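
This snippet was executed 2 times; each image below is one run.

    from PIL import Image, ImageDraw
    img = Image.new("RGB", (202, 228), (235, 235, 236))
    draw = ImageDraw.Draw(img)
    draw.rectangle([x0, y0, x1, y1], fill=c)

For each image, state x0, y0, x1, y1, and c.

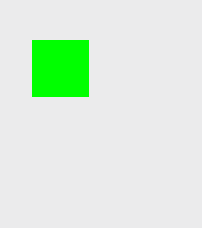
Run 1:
x0 = 32, y0 = 40, x1 = 88, y1 = 96, c = 'lime'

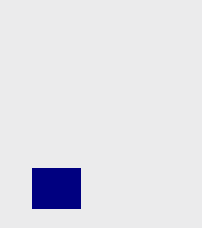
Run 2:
x0 = 32, y0 = 168, x1 = 80, y1 = 208, c = 'navy'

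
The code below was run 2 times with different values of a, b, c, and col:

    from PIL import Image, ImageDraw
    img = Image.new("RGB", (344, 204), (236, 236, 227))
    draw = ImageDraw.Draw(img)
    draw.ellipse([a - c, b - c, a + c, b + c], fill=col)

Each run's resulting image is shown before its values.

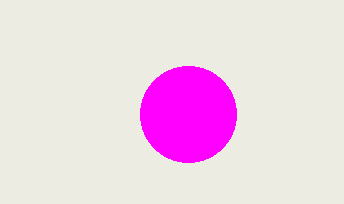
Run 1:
a = 188
b = 114
c = 48
col = 'magenta'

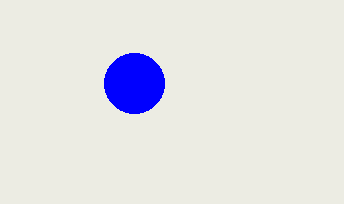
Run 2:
a = 134
b = 83
c = 30
col = 'blue'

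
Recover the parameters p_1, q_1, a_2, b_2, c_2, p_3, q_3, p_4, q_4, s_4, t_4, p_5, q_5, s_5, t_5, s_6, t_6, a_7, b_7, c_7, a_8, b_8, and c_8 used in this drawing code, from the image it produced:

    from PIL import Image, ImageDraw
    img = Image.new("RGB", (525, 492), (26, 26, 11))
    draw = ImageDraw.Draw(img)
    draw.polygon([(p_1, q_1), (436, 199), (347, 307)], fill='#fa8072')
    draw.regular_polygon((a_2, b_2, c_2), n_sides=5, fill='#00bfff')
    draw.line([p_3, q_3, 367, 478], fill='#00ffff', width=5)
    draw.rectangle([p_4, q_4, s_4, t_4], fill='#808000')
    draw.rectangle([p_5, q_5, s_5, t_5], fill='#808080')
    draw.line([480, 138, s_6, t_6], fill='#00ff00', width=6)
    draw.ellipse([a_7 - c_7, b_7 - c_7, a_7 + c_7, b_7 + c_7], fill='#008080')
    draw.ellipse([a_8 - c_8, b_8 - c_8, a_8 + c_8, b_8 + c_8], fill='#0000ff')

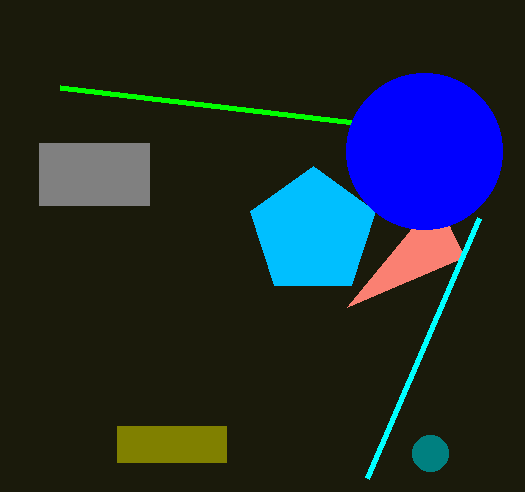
p_1 = 464
q_1 = 257
a_2 = 313
b_2 = 232
c_2 = 66
p_3 = 479
q_3 = 218
p_4 = 117
q_4 = 426
s_4 = 226
t_4 = 462
p_5 = 39
q_5 = 143
s_5 = 149
t_5 = 205
s_6 = 60
t_6 = 88
a_7 = 430
b_7 = 453
c_7 = 18
a_8 = 424
b_8 = 151
c_8 = 78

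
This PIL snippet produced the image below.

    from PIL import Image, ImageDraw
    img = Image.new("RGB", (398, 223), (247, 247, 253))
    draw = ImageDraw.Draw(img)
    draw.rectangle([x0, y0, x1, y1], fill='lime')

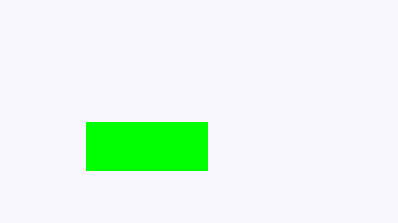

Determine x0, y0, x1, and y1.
x0 = 86; y0 = 122; x1 = 207; y1 = 170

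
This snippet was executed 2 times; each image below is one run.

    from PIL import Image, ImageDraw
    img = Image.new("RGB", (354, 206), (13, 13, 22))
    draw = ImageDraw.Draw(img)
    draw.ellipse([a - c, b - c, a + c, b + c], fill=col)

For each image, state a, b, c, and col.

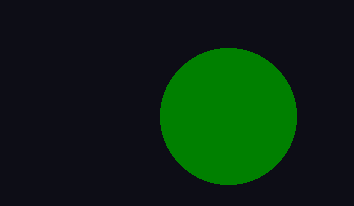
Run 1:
a = 228
b = 116
c = 68
col = 'green'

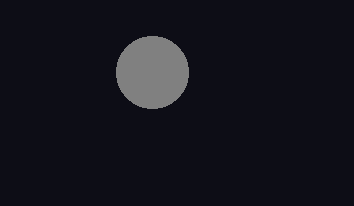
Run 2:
a = 152; b = 72; c = 36; col = 'gray'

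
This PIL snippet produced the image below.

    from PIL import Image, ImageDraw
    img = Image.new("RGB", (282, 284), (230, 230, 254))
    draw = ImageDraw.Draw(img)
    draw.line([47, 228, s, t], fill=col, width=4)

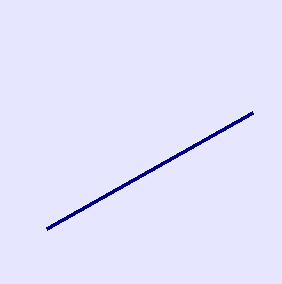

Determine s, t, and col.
s = 253; t = 112; col = 'navy'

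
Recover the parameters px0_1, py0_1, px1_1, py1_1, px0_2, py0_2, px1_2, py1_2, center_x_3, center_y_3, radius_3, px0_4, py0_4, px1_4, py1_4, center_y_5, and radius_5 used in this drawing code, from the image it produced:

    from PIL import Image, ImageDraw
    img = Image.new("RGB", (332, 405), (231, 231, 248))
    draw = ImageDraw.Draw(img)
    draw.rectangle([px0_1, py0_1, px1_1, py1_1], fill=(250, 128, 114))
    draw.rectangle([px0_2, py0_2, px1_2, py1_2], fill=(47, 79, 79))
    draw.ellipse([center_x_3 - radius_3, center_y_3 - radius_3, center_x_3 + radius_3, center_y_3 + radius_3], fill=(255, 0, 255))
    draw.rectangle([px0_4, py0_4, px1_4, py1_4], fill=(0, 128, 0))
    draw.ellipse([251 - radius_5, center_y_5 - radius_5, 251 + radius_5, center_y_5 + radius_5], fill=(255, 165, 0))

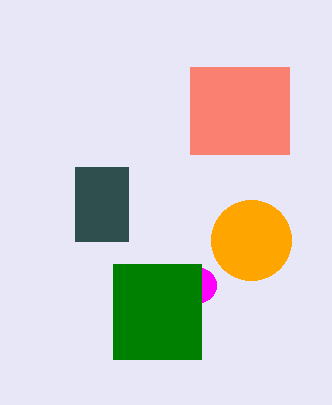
px0_1 = 190; py0_1 = 67; px1_1 = 289; py1_1 = 154; px0_2 = 75; py0_2 = 167; px1_2 = 128; py1_2 = 241; center_x_3 = 199; center_y_3 = 285; radius_3 = 17; px0_4 = 113; py0_4 = 264; px1_4 = 201; py1_4 = 359; center_y_5 = 240; radius_5 = 40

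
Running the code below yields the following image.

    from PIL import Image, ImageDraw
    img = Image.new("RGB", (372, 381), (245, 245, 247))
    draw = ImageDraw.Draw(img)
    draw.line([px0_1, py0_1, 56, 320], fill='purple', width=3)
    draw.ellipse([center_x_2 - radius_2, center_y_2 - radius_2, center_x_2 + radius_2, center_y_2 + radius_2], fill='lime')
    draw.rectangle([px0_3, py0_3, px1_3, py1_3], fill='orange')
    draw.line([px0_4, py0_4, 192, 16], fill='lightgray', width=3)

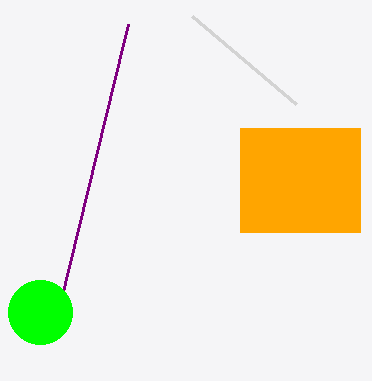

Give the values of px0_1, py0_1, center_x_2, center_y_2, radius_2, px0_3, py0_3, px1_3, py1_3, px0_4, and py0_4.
px0_1 = 128; py0_1 = 24; center_x_2 = 40; center_y_2 = 312; radius_2 = 32; px0_3 = 240; py0_3 = 128; px1_3 = 360; py1_3 = 232; px0_4 = 296; py0_4 = 104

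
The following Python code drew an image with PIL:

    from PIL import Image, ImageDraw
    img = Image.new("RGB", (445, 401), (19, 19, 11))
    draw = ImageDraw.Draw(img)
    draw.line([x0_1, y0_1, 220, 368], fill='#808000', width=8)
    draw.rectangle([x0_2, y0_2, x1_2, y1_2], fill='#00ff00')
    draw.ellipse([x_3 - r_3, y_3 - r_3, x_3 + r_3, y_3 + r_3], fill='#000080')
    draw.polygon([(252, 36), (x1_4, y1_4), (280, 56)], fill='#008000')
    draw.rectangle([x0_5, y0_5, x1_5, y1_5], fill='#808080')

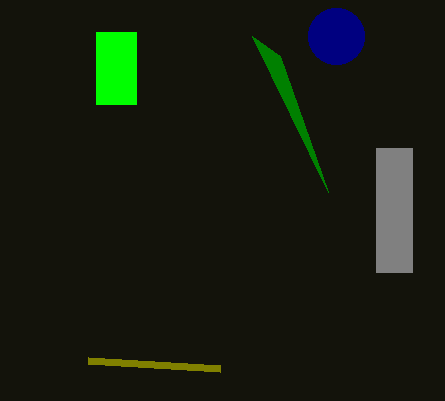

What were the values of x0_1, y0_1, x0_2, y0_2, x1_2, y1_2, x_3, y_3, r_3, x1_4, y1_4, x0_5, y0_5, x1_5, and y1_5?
x0_1 = 88; y0_1 = 360; x0_2 = 96; y0_2 = 32; x1_2 = 136; y1_2 = 104; x_3 = 336; y_3 = 36; r_3 = 28; x1_4 = 328; y1_4 = 192; x0_5 = 376; y0_5 = 148; x1_5 = 412; y1_5 = 272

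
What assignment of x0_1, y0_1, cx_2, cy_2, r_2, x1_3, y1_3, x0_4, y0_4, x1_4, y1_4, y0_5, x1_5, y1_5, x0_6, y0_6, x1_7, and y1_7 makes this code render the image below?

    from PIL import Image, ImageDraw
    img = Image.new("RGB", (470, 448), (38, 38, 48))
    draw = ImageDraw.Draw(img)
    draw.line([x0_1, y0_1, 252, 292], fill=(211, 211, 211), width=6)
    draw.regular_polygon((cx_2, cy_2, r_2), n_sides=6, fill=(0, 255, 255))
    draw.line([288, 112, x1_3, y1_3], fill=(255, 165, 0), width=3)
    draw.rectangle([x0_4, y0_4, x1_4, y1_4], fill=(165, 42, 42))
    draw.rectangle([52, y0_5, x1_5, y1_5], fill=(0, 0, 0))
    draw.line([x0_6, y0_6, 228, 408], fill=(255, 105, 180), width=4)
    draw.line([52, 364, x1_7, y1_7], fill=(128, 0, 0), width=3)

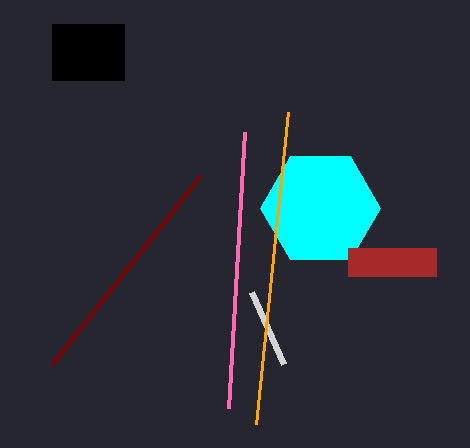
x0_1 = 284
y0_1 = 364
cx_2 = 320
cy_2 = 208
r_2 = 60
x1_3 = 256
y1_3 = 424
x0_4 = 348
y0_4 = 248
x1_4 = 436
y1_4 = 276
y0_5 = 24
x1_5 = 124
y1_5 = 80
x0_6 = 244
y0_6 = 132
x1_7 = 200
y1_7 = 176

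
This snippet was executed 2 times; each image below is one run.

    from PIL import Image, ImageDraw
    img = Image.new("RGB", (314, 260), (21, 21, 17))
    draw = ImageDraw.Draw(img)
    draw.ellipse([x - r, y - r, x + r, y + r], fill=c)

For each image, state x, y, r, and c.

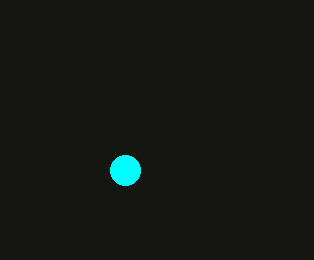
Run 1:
x = 125; y = 170; r = 15; c = 'cyan'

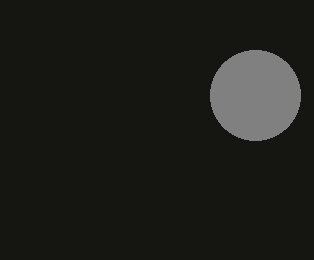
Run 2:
x = 255; y = 95; r = 45; c = 'gray'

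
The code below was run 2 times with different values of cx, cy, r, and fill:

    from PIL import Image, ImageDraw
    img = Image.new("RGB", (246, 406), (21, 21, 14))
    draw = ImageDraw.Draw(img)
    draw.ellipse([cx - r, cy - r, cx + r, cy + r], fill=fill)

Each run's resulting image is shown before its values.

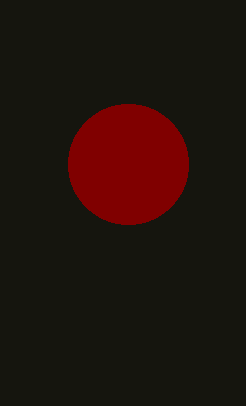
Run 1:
cx = 128
cy = 164
r = 60
fill = 'maroon'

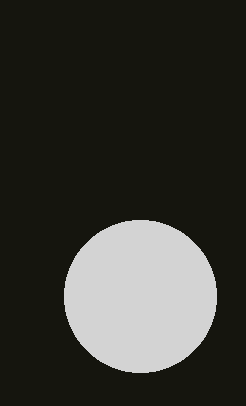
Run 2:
cx = 140; cy = 296; r = 76; fill = 'lightgray'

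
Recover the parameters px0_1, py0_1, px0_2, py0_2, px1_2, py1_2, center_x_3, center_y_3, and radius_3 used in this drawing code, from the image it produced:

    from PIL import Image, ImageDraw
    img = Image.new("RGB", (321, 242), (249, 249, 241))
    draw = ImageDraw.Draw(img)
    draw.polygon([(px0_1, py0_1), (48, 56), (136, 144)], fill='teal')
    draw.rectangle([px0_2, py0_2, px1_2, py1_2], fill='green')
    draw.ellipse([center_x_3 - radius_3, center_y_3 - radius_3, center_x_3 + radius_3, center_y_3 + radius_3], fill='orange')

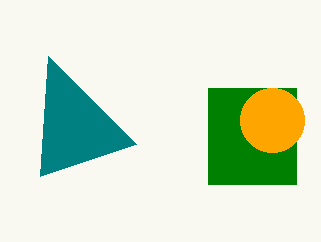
px0_1 = 40
py0_1 = 176
px0_2 = 208
py0_2 = 88
px1_2 = 296
py1_2 = 184
center_x_3 = 272
center_y_3 = 120
radius_3 = 32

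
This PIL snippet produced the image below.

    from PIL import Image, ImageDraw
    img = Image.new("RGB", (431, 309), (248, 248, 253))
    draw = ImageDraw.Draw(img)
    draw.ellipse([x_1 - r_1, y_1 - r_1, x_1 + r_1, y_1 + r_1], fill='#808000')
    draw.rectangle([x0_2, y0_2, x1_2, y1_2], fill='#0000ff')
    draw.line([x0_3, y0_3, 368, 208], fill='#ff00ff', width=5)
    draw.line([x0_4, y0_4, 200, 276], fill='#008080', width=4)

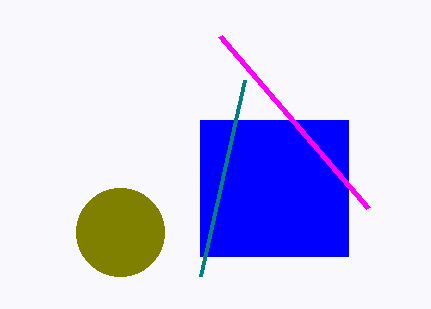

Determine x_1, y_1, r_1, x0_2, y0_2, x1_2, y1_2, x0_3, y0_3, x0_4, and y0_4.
x_1 = 120
y_1 = 232
r_1 = 44
x0_2 = 200
y0_2 = 120
x1_2 = 348
y1_2 = 256
x0_3 = 220
y0_3 = 36
x0_4 = 244
y0_4 = 80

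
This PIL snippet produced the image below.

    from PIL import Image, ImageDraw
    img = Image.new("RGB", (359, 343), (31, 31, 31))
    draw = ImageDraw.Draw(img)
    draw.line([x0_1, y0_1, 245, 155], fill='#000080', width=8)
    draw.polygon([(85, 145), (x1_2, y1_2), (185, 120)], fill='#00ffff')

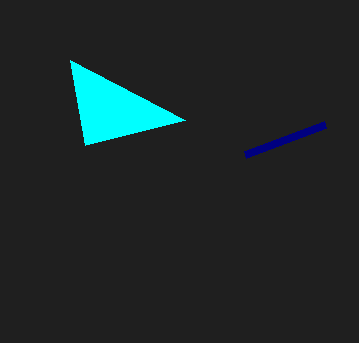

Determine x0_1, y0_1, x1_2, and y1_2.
x0_1 = 325
y0_1 = 125
x1_2 = 70
y1_2 = 60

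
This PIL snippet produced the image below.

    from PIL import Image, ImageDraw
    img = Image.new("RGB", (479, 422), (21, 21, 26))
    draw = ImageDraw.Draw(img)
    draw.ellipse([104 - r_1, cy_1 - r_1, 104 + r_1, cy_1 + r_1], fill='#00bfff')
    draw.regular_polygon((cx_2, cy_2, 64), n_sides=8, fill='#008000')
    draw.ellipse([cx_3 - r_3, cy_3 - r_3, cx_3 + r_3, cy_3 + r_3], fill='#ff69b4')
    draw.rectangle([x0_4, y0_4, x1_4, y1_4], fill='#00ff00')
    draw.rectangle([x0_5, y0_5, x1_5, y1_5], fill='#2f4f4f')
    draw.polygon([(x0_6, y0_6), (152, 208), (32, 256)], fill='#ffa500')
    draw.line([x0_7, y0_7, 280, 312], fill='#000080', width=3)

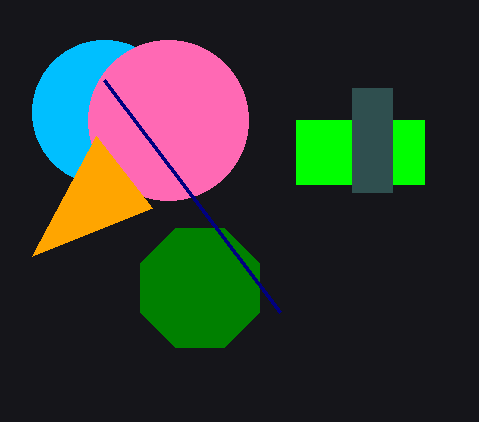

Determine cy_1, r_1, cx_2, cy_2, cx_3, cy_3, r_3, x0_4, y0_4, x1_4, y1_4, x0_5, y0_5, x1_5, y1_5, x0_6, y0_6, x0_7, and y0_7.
cy_1 = 112, r_1 = 72, cx_2 = 200, cy_2 = 288, cx_3 = 168, cy_3 = 120, r_3 = 80, x0_4 = 296, y0_4 = 120, x1_4 = 424, y1_4 = 184, x0_5 = 352, y0_5 = 88, x1_5 = 392, y1_5 = 192, x0_6 = 96, y0_6 = 136, x0_7 = 104, y0_7 = 80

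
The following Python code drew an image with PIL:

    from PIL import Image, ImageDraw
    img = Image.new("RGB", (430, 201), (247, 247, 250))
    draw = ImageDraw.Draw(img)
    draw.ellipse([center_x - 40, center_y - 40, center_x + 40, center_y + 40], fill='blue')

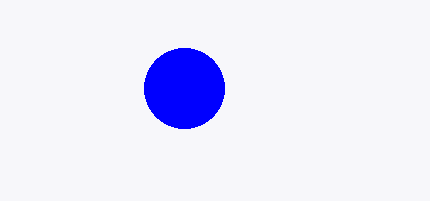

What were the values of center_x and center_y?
center_x = 184; center_y = 88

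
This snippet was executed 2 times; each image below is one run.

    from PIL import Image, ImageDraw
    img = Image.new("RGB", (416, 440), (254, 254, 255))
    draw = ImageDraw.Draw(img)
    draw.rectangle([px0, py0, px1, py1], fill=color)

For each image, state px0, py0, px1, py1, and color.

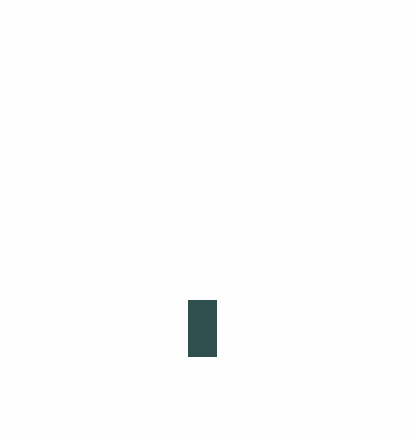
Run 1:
px0 = 188, py0 = 300, px1 = 216, py1 = 356, color = 'darkslategray'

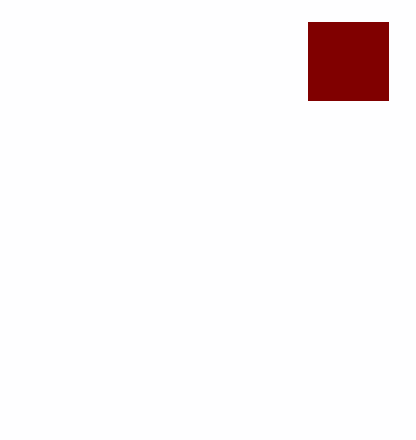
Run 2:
px0 = 308, py0 = 22, px1 = 388, py1 = 100, color = 'maroon'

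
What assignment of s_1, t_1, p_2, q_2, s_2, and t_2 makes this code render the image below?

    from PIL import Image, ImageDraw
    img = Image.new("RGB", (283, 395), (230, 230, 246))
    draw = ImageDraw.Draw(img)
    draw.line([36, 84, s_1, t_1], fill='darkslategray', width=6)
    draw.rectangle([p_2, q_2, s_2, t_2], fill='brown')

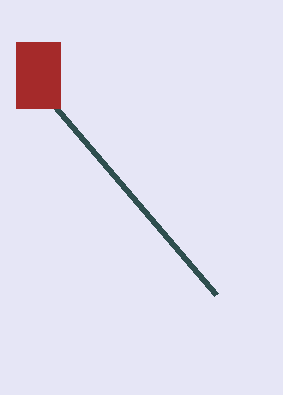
s_1 = 216; t_1 = 294; p_2 = 16; q_2 = 42; s_2 = 60; t_2 = 108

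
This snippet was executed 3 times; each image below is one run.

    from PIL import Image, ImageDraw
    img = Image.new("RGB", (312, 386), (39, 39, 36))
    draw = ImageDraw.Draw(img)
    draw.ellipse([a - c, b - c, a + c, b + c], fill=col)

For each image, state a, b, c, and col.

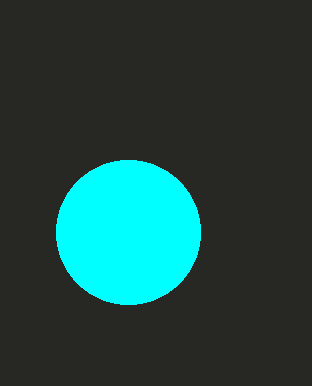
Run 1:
a = 128, b = 232, c = 72, col = 'cyan'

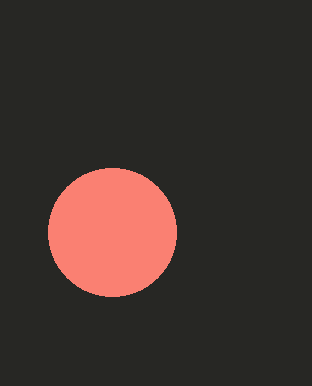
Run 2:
a = 112
b = 232
c = 64
col = 'salmon'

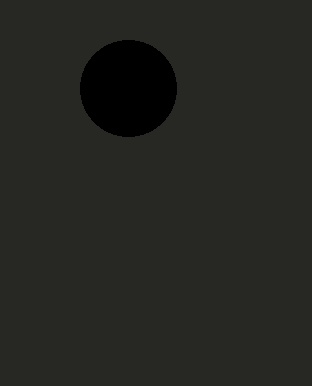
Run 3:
a = 128, b = 88, c = 48, col = 'black'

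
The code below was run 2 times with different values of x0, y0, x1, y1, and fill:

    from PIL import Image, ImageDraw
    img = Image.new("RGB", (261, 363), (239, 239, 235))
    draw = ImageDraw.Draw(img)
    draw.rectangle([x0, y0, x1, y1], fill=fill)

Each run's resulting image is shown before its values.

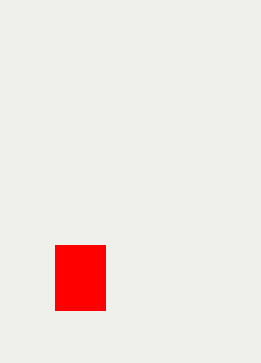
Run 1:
x0 = 55
y0 = 245
x1 = 105
y1 = 310
fill = 'red'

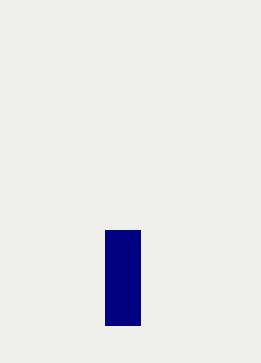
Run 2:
x0 = 105; y0 = 230; x1 = 140; y1 = 325; fill = 'navy'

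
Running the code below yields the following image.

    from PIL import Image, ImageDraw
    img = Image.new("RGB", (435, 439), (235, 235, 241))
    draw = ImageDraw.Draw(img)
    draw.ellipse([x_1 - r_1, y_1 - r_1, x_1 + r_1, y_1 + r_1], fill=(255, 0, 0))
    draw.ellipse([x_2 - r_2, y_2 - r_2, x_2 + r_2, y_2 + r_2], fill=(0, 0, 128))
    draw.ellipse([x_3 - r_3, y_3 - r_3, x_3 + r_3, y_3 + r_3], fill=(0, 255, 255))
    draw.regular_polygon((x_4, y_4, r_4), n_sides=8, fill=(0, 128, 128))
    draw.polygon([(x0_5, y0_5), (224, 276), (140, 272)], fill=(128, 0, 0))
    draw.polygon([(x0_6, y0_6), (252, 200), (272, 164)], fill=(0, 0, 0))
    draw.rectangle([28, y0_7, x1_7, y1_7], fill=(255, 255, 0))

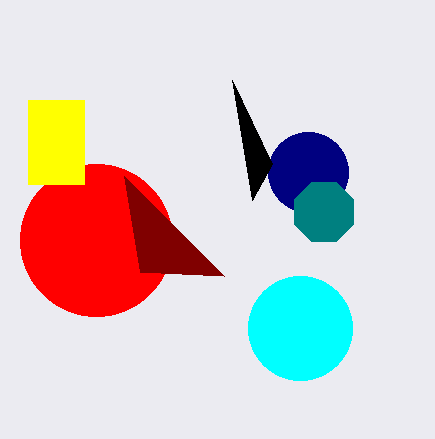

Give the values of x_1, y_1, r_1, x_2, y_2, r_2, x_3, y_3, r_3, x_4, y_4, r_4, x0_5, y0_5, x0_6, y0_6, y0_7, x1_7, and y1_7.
x_1 = 96; y_1 = 240; r_1 = 76; x_2 = 308; y_2 = 172; r_2 = 40; x_3 = 300; y_3 = 328; r_3 = 52; x_4 = 324; y_4 = 212; r_4 = 32; x0_5 = 124; y0_5 = 176; x0_6 = 232; y0_6 = 80; y0_7 = 100; x1_7 = 84; y1_7 = 184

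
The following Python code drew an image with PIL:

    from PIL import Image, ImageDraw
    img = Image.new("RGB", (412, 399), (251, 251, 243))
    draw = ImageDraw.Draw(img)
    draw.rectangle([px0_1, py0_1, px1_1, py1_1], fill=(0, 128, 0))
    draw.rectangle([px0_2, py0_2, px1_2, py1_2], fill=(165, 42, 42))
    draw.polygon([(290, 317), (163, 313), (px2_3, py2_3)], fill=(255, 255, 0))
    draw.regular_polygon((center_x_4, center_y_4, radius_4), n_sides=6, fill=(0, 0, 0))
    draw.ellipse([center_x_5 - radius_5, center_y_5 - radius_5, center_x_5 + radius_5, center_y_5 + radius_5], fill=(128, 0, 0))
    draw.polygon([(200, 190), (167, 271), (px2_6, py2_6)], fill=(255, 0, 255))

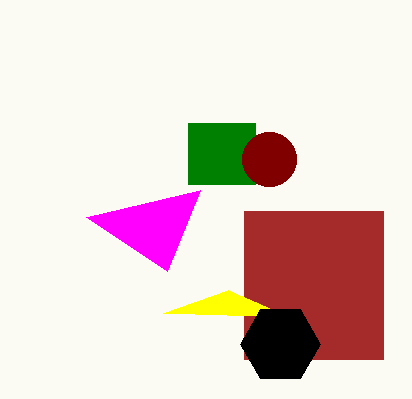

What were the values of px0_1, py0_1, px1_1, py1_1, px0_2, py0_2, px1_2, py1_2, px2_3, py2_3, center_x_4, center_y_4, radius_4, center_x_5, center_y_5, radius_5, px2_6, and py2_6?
px0_1 = 188, py0_1 = 123, px1_1 = 255, py1_1 = 184, px0_2 = 244, py0_2 = 211, px1_2 = 383, py1_2 = 359, px2_3 = 228, py2_3 = 290, center_x_4 = 280, center_y_4 = 344, radius_4 = 40, center_x_5 = 269, center_y_5 = 159, radius_5 = 27, px2_6 = 86, py2_6 = 217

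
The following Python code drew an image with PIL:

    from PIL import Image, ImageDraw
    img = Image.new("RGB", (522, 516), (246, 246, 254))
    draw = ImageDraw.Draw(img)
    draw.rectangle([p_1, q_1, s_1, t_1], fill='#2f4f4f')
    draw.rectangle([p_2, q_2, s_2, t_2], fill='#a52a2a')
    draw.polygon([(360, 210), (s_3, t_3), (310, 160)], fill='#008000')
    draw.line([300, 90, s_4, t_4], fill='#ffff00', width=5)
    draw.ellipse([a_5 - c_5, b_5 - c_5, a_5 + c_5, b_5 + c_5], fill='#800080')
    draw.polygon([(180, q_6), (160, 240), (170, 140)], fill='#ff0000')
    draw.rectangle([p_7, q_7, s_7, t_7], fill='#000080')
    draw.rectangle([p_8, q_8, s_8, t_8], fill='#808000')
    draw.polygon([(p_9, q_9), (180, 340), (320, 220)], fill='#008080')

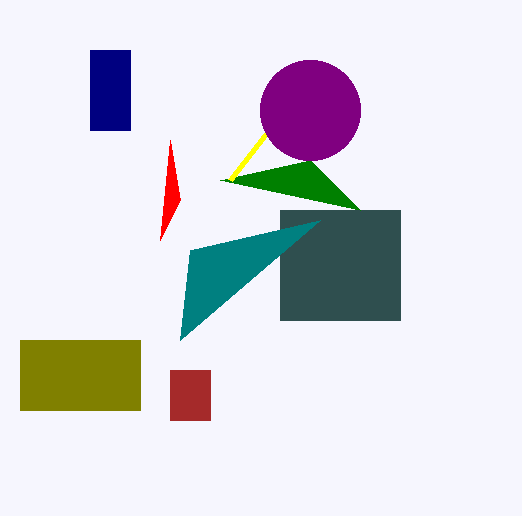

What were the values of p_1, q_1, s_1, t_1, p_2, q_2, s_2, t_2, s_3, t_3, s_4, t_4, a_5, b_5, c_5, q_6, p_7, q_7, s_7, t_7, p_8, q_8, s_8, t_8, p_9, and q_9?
p_1 = 280
q_1 = 210
s_1 = 400
t_1 = 320
p_2 = 170
q_2 = 370
s_2 = 210
t_2 = 420
s_3 = 220
t_3 = 180
s_4 = 230
t_4 = 180
a_5 = 310
b_5 = 110
c_5 = 50
q_6 = 200
p_7 = 90
q_7 = 50
s_7 = 130
t_7 = 130
p_8 = 20
q_8 = 340
s_8 = 140
t_8 = 410
p_9 = 190
q_9 = 250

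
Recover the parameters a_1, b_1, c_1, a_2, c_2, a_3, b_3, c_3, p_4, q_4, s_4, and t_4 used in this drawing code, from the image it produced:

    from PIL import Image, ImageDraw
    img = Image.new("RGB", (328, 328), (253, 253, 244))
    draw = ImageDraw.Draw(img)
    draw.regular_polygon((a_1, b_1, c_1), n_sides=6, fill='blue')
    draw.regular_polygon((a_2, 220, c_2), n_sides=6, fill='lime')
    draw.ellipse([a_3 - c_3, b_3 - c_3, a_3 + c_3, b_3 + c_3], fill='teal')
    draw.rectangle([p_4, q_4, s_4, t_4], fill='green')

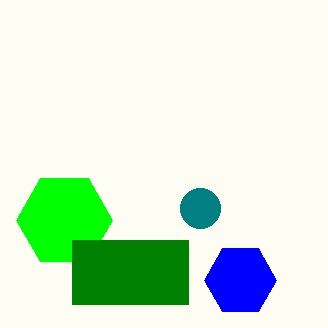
a_1 = 240
b_1 = 280
c_1 = 36
a_2 = 64
c_2 = 48
a_3 = 200
b_3 = 208
c_3 = 20
p_4 = 72
q_4 = 240
s_4 = 188
t_4 = 304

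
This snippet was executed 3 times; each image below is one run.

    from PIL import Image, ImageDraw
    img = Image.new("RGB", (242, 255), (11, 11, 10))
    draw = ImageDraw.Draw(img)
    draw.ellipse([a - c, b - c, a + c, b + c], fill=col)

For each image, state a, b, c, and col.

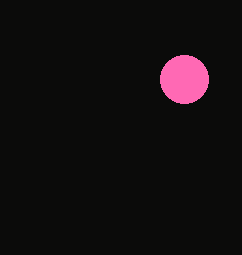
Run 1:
a = 184; b = 79; c = 24; col = 'hotpink'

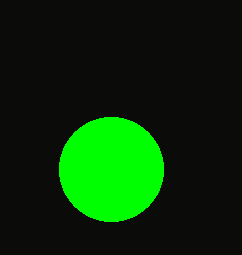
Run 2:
a = 111; b = 169; c = 52; col = 'lime'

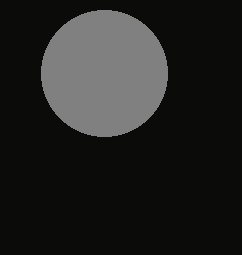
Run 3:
a = 104
b = 73
c = 63
col = 'gray'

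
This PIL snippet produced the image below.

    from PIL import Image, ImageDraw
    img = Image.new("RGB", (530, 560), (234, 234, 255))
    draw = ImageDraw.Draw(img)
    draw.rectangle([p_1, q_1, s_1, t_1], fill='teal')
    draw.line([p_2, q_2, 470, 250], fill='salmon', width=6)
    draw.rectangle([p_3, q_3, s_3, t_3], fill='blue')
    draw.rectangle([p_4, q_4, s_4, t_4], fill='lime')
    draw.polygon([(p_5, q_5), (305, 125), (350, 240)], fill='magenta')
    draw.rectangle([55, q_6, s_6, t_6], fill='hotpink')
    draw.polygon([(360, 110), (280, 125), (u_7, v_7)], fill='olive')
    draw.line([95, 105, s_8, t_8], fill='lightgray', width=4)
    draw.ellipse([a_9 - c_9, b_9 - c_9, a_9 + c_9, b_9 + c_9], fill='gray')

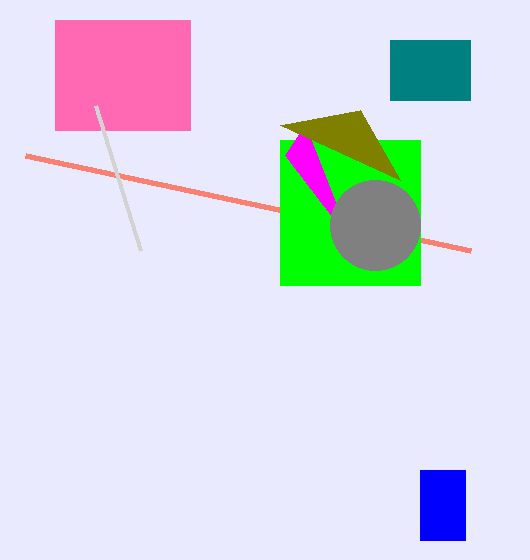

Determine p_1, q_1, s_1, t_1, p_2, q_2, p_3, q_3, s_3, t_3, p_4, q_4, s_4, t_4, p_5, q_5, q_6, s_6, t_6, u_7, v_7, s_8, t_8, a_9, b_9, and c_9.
p_1 = 390, q_1 = 40, s_1 = 470, t_1 = 100, p_2 = 25, q_2 = 155, p_3 = 420, q_3 = 470, s_3 = 465, t_3 = 540, p_4 = 280, q_4 = 140, s_4 = 420, t_4 = 285, p_5 = 285, q_5 = 155, q_6 = 20, s_6 = 190, t_6 = 130, u_7 = 400, v_7 = 180, s_8 = 140, t_8 = 250, a_9 = 375, b_9 = 225, c_9 = 45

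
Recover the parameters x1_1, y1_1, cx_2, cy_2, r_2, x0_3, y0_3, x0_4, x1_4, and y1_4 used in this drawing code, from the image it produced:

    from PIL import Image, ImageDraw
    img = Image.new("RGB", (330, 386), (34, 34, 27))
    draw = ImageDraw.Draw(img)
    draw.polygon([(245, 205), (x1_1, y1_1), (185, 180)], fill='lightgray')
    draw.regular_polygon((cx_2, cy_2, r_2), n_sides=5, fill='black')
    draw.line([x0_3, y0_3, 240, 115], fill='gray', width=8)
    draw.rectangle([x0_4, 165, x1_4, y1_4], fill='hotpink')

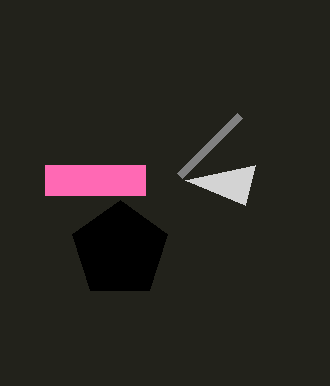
x1_1 = 255, y1_1 = 165, cx_2 = 120, cy_2 = 250, r_2 = 50, x0_3 = 180, y0_3 = 175, x0_4 = 45, x1_4 = 145, y1_4 = 195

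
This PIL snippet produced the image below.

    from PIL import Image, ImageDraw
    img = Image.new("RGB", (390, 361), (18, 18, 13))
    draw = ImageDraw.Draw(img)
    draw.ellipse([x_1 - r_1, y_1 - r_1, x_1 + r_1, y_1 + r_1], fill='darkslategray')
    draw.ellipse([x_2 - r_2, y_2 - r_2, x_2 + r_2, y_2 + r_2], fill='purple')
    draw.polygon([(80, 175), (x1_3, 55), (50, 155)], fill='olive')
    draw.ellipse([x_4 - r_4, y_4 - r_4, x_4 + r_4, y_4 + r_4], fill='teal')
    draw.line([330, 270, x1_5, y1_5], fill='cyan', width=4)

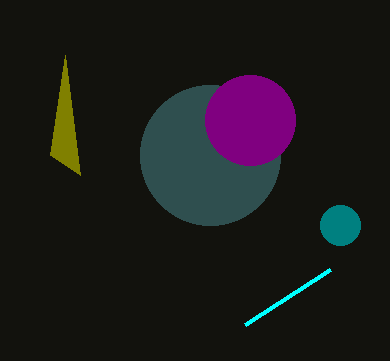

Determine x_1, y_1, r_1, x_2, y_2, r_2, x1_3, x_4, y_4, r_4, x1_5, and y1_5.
x_1 = 210
y_1 = 155
r_1 = 70
x_2 = 250
y_2 = 120
r_2 = 45
x1_3 = 65
x_4 = 340
y_4 = 225
r_4 = 20
x1_5 = 245
y1_5 = 325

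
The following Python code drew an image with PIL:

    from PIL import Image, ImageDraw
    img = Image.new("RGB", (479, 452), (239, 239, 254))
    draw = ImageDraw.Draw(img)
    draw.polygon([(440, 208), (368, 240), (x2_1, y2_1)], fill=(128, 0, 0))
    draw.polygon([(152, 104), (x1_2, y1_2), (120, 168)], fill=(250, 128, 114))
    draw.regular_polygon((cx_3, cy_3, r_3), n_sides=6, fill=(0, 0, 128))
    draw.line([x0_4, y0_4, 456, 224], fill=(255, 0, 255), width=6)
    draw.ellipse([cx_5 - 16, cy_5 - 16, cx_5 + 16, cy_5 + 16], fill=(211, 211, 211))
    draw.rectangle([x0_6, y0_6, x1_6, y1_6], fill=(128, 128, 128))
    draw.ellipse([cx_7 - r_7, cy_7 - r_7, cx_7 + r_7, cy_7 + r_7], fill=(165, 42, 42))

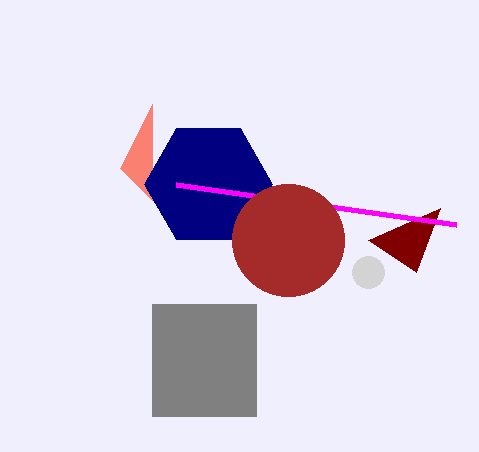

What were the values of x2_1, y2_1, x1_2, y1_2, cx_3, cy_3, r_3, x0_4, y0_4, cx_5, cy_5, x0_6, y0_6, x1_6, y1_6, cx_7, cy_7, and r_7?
x2_1 = 416; y2_1 = 272; x1_2 = 152; y1_2 = 200; cx_3 = 208; cy_3 = 184; r_3 = 64; x0_4 = 176; y0_4 = 184; cx_5 = 368; cy_5 = 272; x0_6 = 152; y0_6 = 304; x1_6 = 256; y1_6 = 416; cx_7 = 288; cy_7 = 240; r_7 = 56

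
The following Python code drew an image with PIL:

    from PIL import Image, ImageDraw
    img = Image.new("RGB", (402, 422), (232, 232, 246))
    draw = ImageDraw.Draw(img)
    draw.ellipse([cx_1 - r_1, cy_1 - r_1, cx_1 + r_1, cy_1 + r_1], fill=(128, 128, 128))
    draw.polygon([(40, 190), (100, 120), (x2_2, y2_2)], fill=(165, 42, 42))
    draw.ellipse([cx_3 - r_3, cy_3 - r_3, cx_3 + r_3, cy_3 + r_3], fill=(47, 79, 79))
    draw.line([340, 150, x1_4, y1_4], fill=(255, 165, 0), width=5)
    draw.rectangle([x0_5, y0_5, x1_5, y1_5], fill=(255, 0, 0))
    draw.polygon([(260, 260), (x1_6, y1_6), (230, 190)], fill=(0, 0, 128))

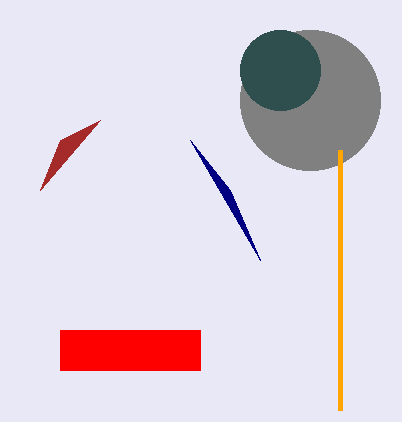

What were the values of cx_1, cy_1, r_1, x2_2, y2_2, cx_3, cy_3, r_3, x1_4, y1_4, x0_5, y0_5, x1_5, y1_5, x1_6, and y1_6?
cx_1 = 310; cy_1 = 100; r_1 = 70; x2_2 = 60; y2_2 = 140; cx_3 = 280; cy_3 = 70; r_3 = 40; x1_4 = 340; y1_4 = 410; x0_5 = 60; y0_5 = 330; x1_5 = 200; y1_5 = 370; x1_6 = 190; y1_6 = 140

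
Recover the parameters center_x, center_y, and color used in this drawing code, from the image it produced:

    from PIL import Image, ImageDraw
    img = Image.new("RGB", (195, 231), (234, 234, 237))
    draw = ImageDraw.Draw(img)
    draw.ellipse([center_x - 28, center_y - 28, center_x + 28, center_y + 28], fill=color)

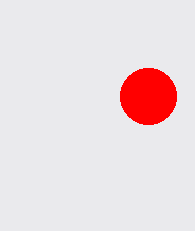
center_x = 148, center_y = 96, color = 'red'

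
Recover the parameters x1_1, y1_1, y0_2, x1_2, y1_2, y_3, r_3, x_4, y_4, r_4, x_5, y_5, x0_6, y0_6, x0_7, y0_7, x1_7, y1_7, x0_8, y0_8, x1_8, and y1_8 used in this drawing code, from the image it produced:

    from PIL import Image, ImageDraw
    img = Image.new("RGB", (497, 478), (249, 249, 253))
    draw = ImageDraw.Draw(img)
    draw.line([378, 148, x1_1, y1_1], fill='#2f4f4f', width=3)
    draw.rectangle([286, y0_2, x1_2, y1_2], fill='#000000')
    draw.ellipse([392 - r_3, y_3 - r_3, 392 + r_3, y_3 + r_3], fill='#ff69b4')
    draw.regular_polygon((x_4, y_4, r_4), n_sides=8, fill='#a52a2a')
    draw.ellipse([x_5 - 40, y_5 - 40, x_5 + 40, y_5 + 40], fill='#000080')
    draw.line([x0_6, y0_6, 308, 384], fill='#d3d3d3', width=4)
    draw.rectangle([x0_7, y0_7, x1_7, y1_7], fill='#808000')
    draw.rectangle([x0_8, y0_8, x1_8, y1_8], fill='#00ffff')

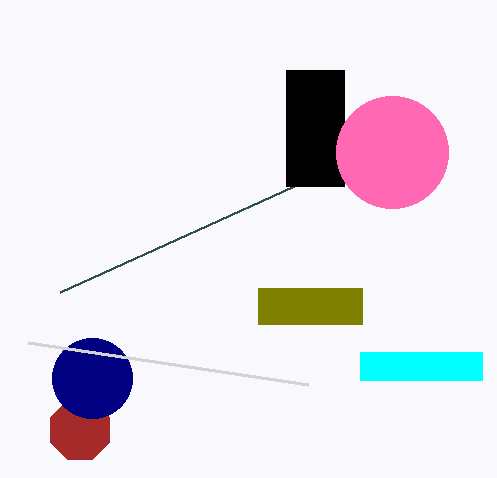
x1_1 = 60
y1_1 = 292
y0_2 = 70
x1_2 = 344
y1_2 = 186
y_3 = 152
r_3 = 56
x_4 = 80
y_4 = 430
r_4 = 32
x_5 = 92
y_5 = 378
x0_6 = 28
y0_6 = 342
x0_7 = 258
y0_7 = 288
x1_7 = 362
y1_7 = 324
x0_8 = 360
y0_8 = 352
x1_8 = 482
y1_8 = 380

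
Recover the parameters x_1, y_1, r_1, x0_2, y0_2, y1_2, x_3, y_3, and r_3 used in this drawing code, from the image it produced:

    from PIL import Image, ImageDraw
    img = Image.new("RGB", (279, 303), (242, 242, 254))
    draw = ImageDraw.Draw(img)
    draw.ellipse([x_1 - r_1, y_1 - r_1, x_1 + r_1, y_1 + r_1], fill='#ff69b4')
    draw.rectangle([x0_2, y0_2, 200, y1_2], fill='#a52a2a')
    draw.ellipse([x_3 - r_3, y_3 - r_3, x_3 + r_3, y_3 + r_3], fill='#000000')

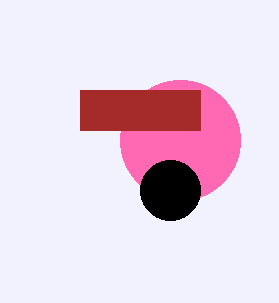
x_1 = 180
y_1 = 140
r_1 = 60
x0_2 = 80
y0_2 = 90
y1_2 = 130
x_3 = 170
y_3 = 190
r_3 = 30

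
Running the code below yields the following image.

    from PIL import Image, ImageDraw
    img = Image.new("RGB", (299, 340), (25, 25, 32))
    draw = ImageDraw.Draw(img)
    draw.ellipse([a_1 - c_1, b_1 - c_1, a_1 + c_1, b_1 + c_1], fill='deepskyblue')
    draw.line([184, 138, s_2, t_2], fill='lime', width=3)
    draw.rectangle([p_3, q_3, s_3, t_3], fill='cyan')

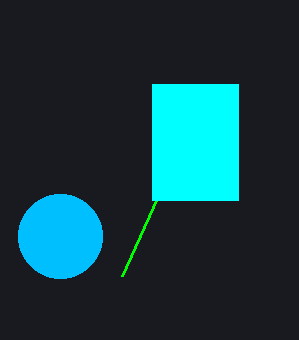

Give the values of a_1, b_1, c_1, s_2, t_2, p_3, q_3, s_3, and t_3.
a_1 = 60; b_1 = 236; c_1 = 42; s_2 = 122; t_2 = 276; p_3 = 152; q_3 = 84; s_3 = 238; t_3 = 200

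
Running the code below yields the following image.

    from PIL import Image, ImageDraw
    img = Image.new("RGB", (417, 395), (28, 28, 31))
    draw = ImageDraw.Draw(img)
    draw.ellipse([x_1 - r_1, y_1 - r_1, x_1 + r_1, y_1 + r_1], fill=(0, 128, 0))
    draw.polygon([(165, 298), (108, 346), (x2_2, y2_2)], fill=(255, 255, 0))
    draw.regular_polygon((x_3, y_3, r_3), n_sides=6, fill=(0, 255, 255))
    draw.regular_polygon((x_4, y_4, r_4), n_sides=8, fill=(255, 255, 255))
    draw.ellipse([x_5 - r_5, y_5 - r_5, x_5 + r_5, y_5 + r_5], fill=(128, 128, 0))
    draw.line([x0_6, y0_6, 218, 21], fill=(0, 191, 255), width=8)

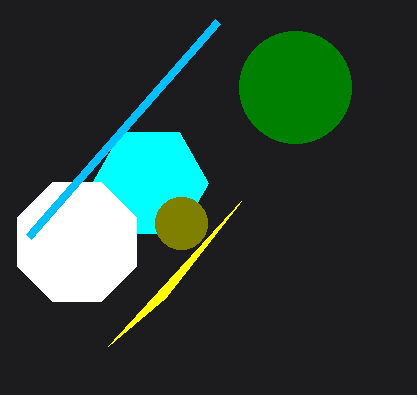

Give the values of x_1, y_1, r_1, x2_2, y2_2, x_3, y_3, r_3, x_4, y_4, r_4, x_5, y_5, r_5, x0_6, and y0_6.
x_1 = 295
y_1 = 87
r_1 = 56
x2_2 = 241
y2_2 = 201
x_3 = 150
y_3 = 183
r_3 = 58
x_4 = 77
y_4 = 242
r_4 = 64
x_5 = 181
y_5 = 223
r_5 = 26
x0_6 = 29
y0_6 = 236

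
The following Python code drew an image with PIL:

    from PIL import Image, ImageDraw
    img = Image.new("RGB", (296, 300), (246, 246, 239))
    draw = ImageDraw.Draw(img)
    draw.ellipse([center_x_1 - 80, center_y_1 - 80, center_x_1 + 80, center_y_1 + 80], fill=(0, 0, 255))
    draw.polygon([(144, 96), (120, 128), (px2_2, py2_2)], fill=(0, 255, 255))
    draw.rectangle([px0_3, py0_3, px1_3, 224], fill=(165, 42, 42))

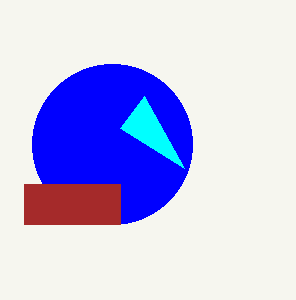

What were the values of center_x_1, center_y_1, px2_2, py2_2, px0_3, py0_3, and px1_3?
center_x_1 = 112
center_y_1 = 144
px2_2 = 184
py2_2 = 168
px0_3 = 24
py0_3 = 184
px1_3 = 120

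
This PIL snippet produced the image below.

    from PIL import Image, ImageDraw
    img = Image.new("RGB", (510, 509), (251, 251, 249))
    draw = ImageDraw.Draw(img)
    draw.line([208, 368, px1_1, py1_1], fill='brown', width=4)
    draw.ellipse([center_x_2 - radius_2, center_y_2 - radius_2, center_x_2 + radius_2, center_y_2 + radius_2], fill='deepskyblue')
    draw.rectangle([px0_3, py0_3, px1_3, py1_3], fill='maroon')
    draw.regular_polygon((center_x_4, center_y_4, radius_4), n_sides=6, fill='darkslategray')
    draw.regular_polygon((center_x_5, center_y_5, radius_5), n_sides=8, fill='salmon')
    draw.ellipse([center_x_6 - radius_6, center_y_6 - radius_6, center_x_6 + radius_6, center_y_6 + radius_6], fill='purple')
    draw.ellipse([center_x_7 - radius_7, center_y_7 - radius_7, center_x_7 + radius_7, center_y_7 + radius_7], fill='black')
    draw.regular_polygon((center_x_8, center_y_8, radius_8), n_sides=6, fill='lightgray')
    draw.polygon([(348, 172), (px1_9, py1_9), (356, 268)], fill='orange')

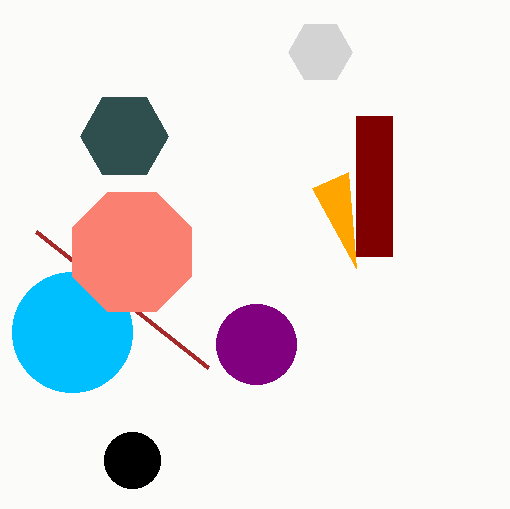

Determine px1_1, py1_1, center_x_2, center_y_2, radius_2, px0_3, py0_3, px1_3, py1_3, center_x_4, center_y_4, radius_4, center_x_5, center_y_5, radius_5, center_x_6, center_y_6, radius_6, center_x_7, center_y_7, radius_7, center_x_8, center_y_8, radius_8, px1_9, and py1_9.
px1_1 = 36, py1_1 = 232, center_x_2 = 72, center_y_2 = 332, radius_2 = 60, px0_3 = 356, py0_3 = 116, px1_3 = 392, py1_3 = 256, center_x_4 = 124, center_y_4 = 136, radius_4 = 44, center_x_5 = 132, center_y_5 = 252, radius_5 = 64, center_x_6 = 256, center_y_6 = 344, radius_6 = 40, center_x_7 = 132, center_y_7 = 460, radius_7 = 28, center_x_8 = 320, center_y_8 = 52, radius_8 = 32, px1_9 = 312, py1_9 = 188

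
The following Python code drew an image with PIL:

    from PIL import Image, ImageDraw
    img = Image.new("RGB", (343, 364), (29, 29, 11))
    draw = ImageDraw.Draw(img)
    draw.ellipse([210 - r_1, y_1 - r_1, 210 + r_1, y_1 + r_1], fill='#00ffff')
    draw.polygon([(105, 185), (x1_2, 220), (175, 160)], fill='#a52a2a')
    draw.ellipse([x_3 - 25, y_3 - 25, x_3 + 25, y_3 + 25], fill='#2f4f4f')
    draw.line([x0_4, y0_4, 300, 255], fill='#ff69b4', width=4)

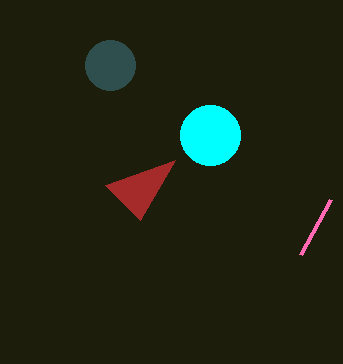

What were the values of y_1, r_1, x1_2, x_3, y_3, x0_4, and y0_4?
y_1 = 135; r_1 = 30; x1_2 = 140; x_3 = 110; y_3 = 65; x0_4 = 330; y0_4 = 200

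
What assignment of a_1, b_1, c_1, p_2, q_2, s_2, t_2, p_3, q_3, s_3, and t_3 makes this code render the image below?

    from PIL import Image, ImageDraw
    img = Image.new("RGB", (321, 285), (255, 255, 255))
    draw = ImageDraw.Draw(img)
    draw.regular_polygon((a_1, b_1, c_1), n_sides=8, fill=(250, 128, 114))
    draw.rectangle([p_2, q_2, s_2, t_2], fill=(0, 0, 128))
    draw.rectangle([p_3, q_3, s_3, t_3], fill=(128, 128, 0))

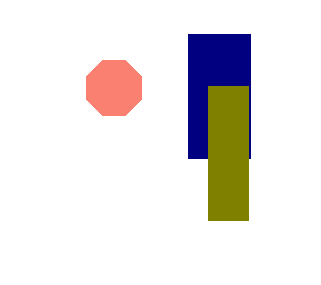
a_1 = 114, b_1 = 88, c_1 = 30, p_2 = 188, q_2 = 34, s_2 = 250, t_2 = 158, p_3 = 208, q_3 = 86, s_3 = 248, t_3 = 220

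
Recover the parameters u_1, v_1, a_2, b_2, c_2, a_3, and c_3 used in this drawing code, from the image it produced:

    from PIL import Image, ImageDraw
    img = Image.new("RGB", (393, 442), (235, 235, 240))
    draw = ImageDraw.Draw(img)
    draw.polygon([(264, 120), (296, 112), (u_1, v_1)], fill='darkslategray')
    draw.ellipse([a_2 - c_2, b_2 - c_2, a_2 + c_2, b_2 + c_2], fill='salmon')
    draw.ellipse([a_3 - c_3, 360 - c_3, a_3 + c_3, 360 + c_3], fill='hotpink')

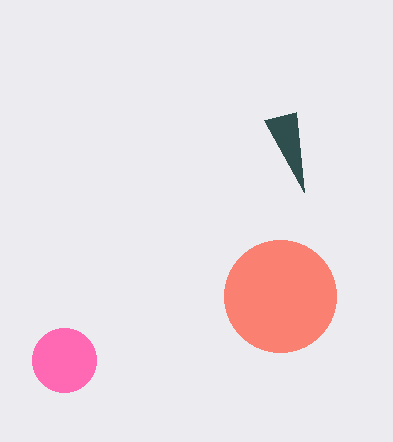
u_1 = 304, v_1 = 192, a_2 = 280, b_2 = 296, c_2 = 56, a_3 = 64, c_3 = 32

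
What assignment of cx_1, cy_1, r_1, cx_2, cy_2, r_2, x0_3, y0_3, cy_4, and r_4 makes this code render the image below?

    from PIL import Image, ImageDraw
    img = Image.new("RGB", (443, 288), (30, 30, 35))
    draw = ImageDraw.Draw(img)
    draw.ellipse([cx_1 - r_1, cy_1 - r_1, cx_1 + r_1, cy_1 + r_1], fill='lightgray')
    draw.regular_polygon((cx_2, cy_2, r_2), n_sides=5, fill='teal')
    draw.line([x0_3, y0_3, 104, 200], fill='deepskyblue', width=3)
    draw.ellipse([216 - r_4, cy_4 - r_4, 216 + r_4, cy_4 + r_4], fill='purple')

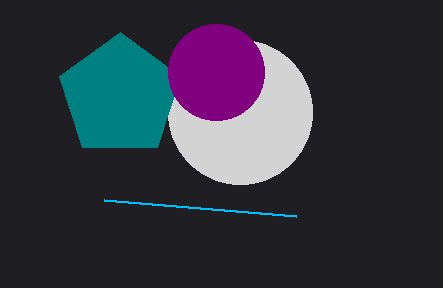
cx_1 = 240; cy_1 = 112; r_1 = 72; cx_2 = 120; cy_2 = 96; r_2 = 64; x0_3 = 296; y0_3 = 216; cy_4 = 72; r_4 = 48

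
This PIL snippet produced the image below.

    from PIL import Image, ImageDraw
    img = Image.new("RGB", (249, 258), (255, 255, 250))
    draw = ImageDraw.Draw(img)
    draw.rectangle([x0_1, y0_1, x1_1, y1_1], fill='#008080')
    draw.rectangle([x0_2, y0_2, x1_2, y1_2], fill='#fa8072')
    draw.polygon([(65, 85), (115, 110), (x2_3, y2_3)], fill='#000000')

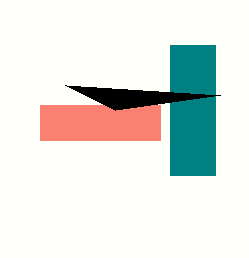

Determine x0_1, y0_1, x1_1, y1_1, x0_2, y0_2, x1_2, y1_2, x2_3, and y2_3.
x0_1 = 170; y0_1 = 45; x1_1 = 215; y1_1 = 175; x0_2 = 40; y0_2 = 105; x1_2 = 160; y1_2 = 140; x2_3 = 220; y2_3 = 95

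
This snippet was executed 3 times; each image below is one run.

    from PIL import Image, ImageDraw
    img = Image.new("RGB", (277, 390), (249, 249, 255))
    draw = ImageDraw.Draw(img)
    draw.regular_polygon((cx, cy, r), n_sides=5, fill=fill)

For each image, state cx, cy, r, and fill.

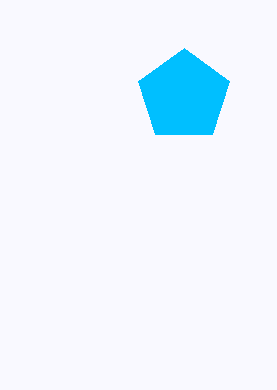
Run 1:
cx = 184
cy = 96
r = 48
fill = 'deepskyblue'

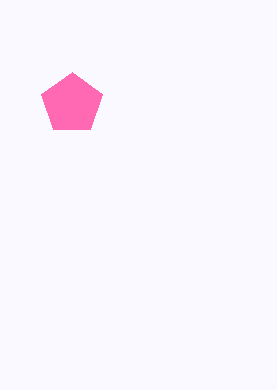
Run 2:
cx = 72
cy = 104
r = 32
fill = 'hotpink'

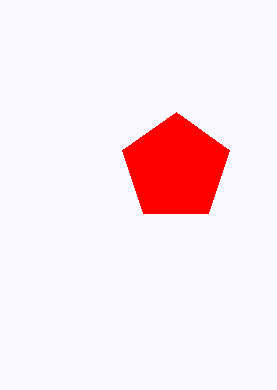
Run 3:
cx = 176; cy = 168; r = 56; fill = 'red'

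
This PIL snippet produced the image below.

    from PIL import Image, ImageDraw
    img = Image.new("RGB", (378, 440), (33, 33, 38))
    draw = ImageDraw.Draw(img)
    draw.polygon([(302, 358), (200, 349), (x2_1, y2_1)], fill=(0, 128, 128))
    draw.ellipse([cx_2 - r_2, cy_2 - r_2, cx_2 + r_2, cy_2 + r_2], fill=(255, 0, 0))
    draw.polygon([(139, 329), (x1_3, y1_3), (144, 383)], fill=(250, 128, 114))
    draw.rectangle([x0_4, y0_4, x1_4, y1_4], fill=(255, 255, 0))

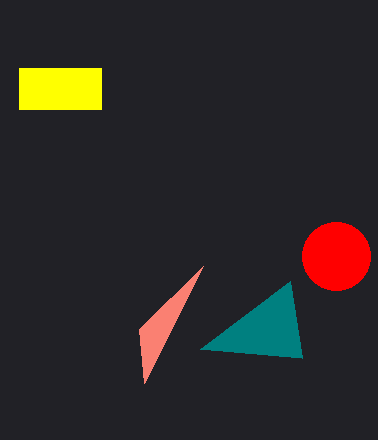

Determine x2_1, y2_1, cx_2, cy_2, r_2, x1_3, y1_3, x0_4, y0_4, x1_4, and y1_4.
x2_1 = 290, y2_1 = 281, cx_2 = 336, cy_2 = 256, r_2 = 34, x1_3 = 203, y1_3 = 266, x0_4 = 19, y0_4 = 68, x1_4 = 101, y1_4 = 109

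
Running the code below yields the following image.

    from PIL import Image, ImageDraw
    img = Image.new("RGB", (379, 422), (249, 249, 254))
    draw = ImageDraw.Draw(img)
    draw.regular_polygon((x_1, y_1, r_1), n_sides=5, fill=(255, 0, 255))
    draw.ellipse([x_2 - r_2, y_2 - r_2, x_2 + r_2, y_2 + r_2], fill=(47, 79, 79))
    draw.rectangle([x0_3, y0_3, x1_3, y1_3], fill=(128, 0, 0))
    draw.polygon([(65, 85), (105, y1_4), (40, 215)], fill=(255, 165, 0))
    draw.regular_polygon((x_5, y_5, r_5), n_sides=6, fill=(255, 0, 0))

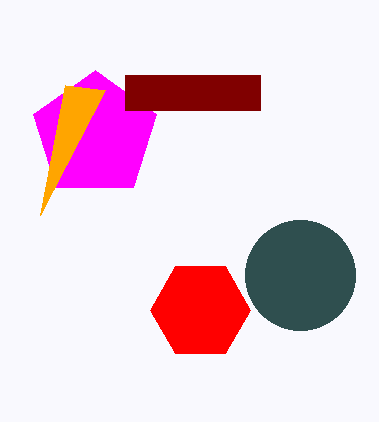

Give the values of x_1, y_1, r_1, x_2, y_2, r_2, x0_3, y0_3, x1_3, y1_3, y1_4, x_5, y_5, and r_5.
x_1 = 95, y_1 = 135, r_1 = 65, x_2 = 300, y_2 = 275, r_2 = 55, x0_3 = 125, y0_3 = 75, x1_3 = 260, y1_3 = 110, y1_4 = 90, x_5 = 200, y_5 = 310, r_5 = 50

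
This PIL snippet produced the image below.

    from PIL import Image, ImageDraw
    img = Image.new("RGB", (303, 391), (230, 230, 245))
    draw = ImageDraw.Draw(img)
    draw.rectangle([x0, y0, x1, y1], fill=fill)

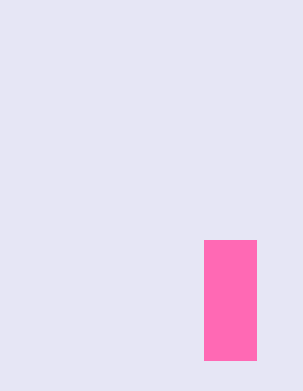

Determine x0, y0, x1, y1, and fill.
x0 = 204; y0 = 240; x1 = 256; y1 = 360; fill = 'hotpink'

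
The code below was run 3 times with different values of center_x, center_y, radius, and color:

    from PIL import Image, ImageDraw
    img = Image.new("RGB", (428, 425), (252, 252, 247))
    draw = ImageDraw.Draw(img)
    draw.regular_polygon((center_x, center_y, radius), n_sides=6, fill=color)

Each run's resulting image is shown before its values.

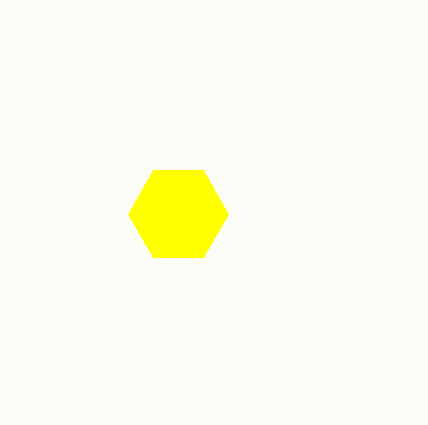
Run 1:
center_x = 178, center_y = 214, radius = 50, color = 'yellow'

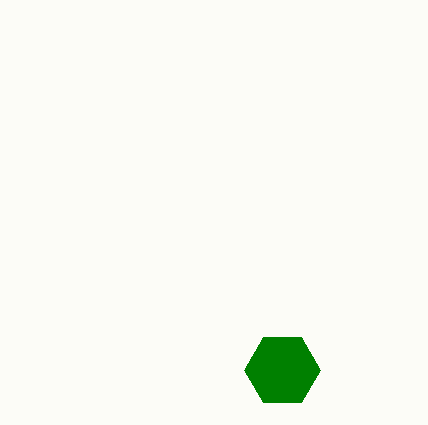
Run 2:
center_x = 282
center_y = 370
radius = 38
color = 'green'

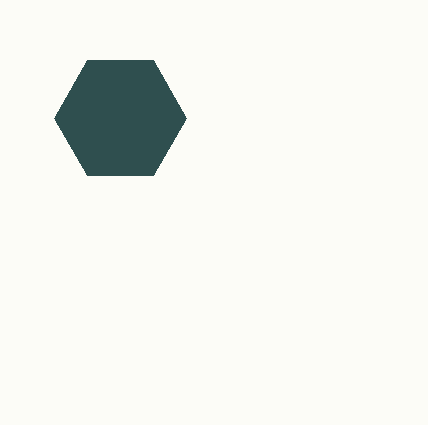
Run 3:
center_x = 120; center_y = 118; radius = 66; color = 'darkslategray'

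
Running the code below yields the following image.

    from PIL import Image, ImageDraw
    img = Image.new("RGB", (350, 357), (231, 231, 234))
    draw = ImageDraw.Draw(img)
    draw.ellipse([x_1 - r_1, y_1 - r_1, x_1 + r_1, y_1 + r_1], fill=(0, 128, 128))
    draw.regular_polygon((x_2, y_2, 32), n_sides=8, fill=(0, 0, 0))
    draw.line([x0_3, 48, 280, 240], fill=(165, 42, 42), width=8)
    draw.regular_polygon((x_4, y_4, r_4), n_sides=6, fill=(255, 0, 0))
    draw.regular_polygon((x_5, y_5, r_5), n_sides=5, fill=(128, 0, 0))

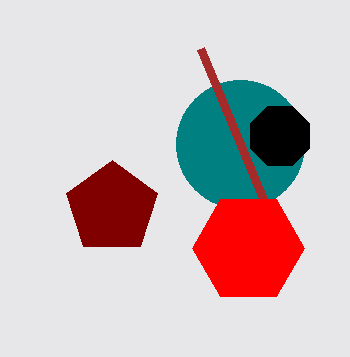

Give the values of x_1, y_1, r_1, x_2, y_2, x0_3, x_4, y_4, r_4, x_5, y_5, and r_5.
x_1 = 240, y_1 = 144, r_1 = 64, x_2 = 280, y_2 = 136, x0_3 = 200, x_4 = 248, y_4 = 248, r_4 = 56, x_5 = 112, y_5 = 208, r_5 = 48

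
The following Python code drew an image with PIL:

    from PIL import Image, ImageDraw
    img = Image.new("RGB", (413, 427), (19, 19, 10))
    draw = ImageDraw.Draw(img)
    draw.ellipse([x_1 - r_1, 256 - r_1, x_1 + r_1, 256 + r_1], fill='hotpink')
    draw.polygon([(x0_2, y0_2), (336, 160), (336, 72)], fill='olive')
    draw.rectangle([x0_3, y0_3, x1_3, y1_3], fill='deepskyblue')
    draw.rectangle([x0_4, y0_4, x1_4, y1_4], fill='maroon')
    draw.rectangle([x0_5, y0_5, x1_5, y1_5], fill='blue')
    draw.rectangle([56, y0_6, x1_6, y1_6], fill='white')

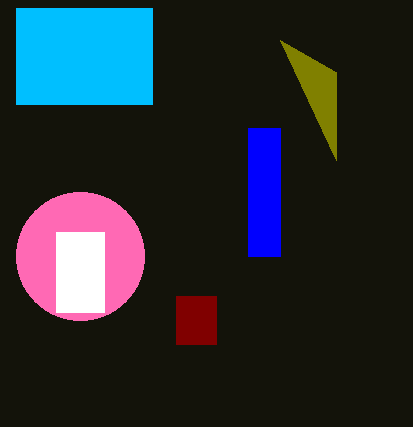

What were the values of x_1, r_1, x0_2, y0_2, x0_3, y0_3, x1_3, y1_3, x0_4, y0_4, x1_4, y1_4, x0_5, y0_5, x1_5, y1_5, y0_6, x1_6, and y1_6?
x_1 = 80, r_1 = 64, x0_2 = 280, y0_2 = 40, x0_3 = 16, y0_3 = 8, x1_3 = 152, y1_3 = 104, x0_4 = 176, y0_4 = 296, x1_4 = 216, y1_4 = 344, x0_5 = 248, y0_5 = 128, x1_5 = 280, y1_5 = 256, y0_6 = 232, x1_6 = 104, y1_6 = 312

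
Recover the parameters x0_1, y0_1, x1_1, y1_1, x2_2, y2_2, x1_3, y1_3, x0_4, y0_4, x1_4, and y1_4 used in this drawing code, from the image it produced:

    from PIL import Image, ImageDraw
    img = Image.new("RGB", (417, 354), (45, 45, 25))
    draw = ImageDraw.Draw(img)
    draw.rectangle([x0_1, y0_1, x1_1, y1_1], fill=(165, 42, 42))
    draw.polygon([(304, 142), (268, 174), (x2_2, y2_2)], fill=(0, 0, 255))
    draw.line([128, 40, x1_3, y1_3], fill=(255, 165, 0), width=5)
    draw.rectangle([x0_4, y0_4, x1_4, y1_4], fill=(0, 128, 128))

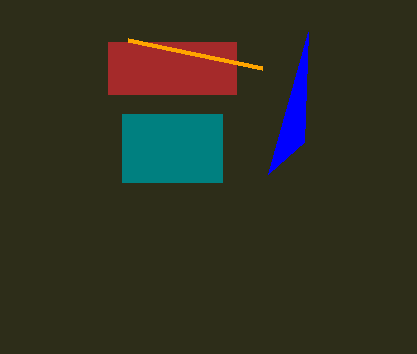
x0_1 = 108, y0_1 = 42, x1_1 = 236, y1_1 = 94, x2_2 = 308, y2_2 = 32, x1_3 = 262, y1_3 = 68, x0_4 = 122, y0_4 = 114, x1_4 = 222, y1_4 = 182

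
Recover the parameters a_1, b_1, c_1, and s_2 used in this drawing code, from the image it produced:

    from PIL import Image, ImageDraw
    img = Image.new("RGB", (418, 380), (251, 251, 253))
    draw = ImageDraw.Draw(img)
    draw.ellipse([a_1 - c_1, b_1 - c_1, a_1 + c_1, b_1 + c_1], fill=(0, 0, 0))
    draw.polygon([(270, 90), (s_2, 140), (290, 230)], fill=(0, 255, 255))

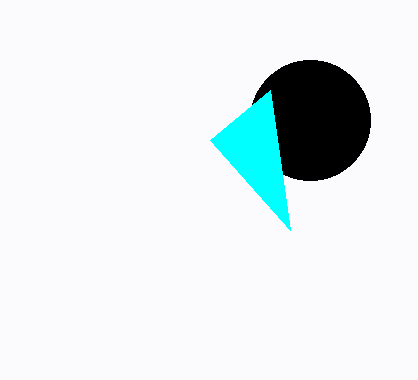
a_1 = 310; b_1 = 120; c_1 = 60; s_2 = 210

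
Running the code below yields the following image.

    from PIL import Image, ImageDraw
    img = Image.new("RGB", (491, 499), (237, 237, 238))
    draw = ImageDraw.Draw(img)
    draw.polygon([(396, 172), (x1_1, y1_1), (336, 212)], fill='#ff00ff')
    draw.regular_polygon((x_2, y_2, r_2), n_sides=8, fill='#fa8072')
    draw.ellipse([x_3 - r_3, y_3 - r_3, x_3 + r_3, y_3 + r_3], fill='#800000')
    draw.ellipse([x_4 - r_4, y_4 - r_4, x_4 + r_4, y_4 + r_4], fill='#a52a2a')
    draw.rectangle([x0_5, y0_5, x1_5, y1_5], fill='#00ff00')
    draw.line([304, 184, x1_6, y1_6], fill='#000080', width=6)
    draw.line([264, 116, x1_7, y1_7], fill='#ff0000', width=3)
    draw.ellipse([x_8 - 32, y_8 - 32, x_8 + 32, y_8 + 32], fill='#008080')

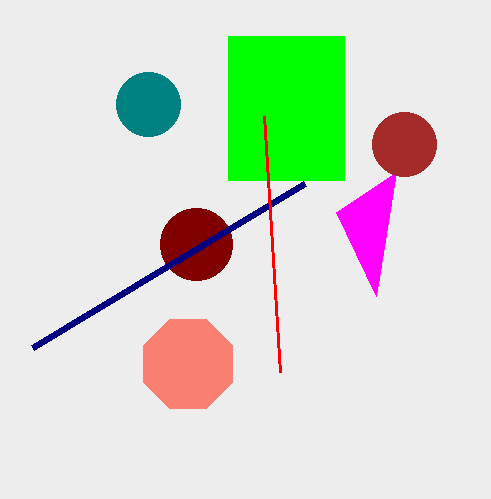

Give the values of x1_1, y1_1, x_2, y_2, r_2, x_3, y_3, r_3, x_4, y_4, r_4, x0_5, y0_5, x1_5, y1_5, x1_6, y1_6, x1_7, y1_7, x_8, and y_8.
x1_1 = 376
y1_1 = 296
x_2 = 188
y_2 = 364
r_2 = 48
x_3 = 196
y_3 = 244
r_3 = 36
x_4 = 404
y_4 = 144
r_4 = 32
x0_5 = 228
y0_5 = 36
x1_5 = 344
y1_5 = 180
x1_6 = 32
y1_6 = 348
x1_7 = 280
y1_7 = 372
x_8 = 148
y_8 = 104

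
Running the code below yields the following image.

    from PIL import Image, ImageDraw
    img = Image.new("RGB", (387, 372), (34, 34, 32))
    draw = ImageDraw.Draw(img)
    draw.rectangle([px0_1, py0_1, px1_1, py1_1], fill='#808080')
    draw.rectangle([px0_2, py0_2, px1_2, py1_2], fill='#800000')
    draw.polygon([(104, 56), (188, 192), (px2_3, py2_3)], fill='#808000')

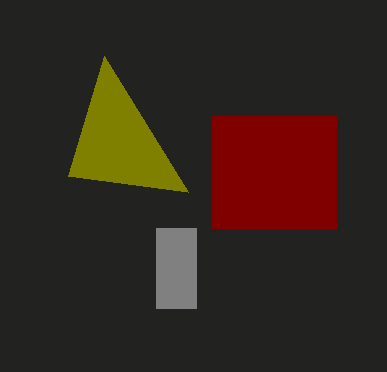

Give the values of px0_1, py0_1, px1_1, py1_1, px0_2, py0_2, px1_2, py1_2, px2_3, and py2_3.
px0_1 = 156
py0_1 = 228
px1_1 = 196
py1_1 = 308
px0_2 = 212
py0_2 = 116
px1_2 = 336
py1_2 = 228
px2_3 = 68
py2_3 = 176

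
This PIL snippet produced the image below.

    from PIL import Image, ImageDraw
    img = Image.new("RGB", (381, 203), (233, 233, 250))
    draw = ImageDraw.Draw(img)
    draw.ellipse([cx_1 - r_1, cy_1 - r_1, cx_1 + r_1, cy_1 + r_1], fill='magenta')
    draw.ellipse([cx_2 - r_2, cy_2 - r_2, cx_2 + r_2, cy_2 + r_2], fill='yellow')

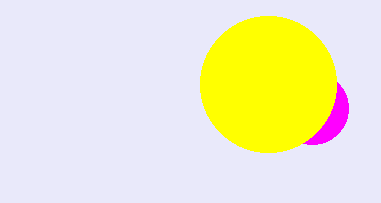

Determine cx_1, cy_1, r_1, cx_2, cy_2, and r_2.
cx_1 = 312
cy_1 = 108
r_1 = 36
cx_2 = 268
cy_2 = 84
r_2 = 68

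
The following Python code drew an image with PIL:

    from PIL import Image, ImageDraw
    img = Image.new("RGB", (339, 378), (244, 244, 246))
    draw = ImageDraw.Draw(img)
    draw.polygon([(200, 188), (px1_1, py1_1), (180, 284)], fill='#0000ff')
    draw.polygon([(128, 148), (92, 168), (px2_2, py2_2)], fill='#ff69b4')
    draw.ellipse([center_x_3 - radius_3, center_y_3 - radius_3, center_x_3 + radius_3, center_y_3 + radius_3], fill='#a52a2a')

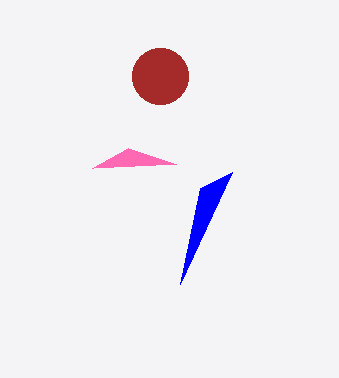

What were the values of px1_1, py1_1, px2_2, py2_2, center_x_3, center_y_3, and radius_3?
px1_1 = 232
py1_1 = 172
px2_2 = 176
py2_2 = 164
center_x_3 = 160
center_y_3 = 76
radius_3 = 28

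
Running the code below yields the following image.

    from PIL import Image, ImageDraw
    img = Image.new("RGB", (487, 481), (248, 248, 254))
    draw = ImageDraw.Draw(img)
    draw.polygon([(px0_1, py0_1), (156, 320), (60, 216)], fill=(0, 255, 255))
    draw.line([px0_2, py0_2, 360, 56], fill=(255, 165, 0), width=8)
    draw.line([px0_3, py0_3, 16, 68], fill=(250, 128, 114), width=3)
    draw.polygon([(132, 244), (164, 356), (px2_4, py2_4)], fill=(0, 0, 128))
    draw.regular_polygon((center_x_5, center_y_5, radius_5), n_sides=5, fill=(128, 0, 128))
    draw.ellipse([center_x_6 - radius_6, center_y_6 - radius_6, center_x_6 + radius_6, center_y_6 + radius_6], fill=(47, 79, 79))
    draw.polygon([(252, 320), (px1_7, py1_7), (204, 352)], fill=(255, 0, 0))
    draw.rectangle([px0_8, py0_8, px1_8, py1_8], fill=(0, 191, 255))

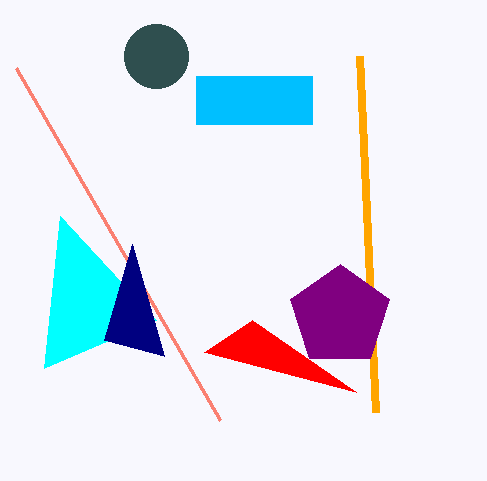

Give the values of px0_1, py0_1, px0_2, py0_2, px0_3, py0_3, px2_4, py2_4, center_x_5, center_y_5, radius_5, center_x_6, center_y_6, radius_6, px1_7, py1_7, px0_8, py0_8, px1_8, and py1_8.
px0_1 = 44; py0_1 = 368; px0_2 = 376; py0_2 = 412; px0_3 = 220; py0_3 = 420; px2_4 = 104; py2_4 = 340; center_x_5 = 340; center_y_5 = 316; radius_5 = 52; center_x_6 = 156; center_y_6 = 56; radius_6 = 32; px1_7 = 356; py1_7 = 392; px0_8 = 196; py0_8 = 76; px1_8 = 312; py1_8 = 124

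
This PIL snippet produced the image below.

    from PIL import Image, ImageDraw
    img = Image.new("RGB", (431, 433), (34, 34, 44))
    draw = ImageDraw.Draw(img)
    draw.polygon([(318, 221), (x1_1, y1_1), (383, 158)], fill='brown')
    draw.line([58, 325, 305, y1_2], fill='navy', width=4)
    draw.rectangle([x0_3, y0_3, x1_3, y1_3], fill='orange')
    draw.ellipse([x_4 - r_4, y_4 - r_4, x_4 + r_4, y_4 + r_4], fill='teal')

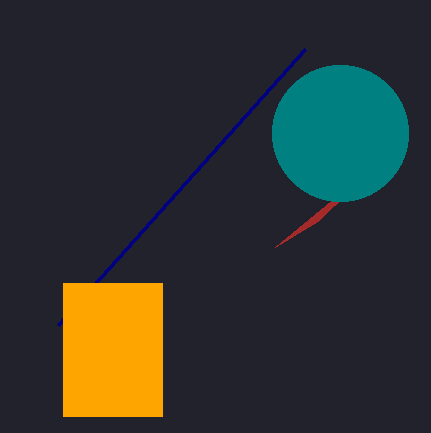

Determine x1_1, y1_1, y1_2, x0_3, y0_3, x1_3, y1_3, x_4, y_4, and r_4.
x1_1 = 275, y1_1 = 247, y1_2 = 49, x0_3 = 63, y0_3 = 283, x1_3 = 162, y1_3 = 416, x_4 = 340, y_4 = 133, r_4 = 68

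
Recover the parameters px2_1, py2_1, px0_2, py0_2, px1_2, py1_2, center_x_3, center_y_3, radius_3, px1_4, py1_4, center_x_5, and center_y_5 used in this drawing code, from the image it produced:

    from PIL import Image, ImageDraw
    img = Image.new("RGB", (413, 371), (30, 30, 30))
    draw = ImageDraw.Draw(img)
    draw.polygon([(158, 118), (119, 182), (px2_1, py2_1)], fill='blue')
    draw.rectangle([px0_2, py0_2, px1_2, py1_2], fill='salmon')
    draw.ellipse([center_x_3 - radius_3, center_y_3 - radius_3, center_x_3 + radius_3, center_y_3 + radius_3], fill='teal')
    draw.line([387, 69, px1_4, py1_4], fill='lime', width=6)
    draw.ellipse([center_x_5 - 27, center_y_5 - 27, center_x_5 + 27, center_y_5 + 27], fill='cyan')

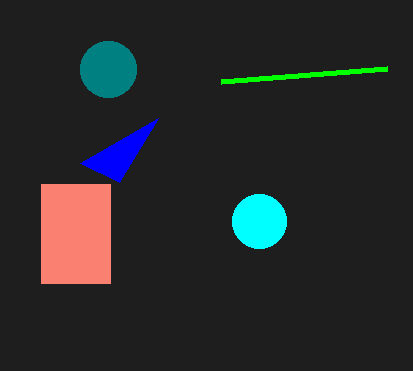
px2_1 = 80; py2_1 = 163; px0_2 = 41; py0_2 = 184; px1_2 = 110; py1_2 = 283; center_x_3 = 108; center_y_3 = 69; radius_3 = 28; px1_4 = 221; py1_4 = 82; center_x_5 = 259; center_y_5 = 221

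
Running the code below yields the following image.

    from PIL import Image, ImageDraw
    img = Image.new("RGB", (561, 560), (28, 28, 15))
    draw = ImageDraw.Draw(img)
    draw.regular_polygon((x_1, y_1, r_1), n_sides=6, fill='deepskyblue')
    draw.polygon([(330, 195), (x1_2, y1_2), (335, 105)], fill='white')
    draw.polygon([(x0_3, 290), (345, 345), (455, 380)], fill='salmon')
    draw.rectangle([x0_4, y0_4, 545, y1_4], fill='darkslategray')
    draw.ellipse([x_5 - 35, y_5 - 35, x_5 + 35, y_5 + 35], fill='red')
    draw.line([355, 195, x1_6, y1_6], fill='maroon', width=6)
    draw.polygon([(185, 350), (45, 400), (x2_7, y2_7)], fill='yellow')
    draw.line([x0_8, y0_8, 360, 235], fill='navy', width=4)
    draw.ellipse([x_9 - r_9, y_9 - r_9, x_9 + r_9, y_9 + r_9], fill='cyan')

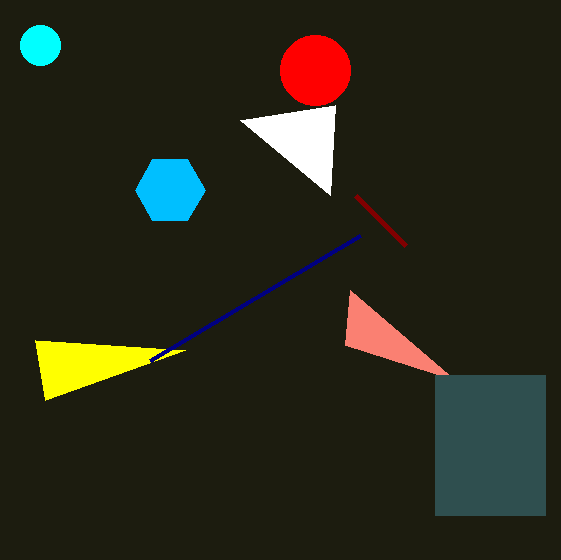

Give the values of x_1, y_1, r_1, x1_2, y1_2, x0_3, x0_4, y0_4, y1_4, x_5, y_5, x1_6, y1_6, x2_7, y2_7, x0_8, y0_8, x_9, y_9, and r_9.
x_1 = 170; y_1 = 190; r_1 = 35; x1_2 = 240; y1_2 = 120; x0_3 = 350; x0_4 = 435; y0_4 = 375; y1_4 = 515; x_5 = 315; y_5 = 70; x1_6 = 405; y1_6 = 245; x2_7 = 35; y2_7 = 340; x0_8 = 150; y0_8 = 360; x_9 = 40; y_9 = 45; r_9 = 20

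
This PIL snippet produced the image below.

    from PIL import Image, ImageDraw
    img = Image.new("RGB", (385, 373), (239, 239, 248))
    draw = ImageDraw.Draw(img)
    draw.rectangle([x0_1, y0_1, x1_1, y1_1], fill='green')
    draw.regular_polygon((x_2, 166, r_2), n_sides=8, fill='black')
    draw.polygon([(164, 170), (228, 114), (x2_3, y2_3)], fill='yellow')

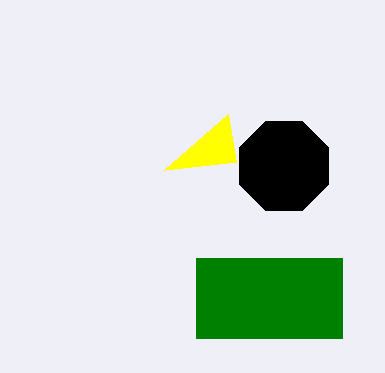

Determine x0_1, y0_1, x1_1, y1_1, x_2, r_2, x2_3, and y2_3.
x0_1 = 196, y0_1 = 258, x1_1 = 342, y1_1 = 338, x_2 = 284, r_2 = 48, x2_3 = 236, y2_3 = 162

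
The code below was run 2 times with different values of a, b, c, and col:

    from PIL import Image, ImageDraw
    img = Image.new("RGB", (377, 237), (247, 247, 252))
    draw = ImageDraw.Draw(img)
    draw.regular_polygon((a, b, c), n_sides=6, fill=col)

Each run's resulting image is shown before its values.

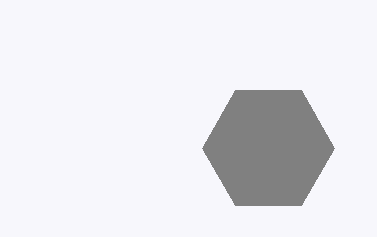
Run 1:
a = 268; b = 148; c = 66; col = 'gray'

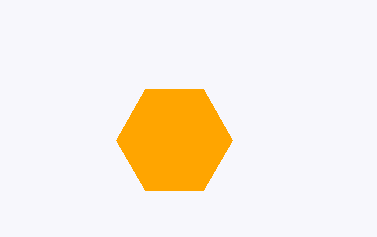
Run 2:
a = 174
b = 140
c = 58
col = 'orange'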